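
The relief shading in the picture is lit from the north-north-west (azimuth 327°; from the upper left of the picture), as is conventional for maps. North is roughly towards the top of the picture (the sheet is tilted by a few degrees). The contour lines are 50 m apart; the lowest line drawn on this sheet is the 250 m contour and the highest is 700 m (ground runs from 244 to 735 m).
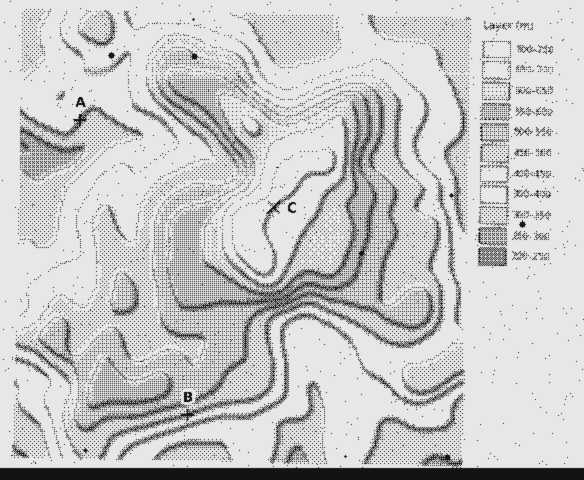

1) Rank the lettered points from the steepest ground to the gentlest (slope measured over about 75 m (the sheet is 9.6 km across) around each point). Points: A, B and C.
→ B A C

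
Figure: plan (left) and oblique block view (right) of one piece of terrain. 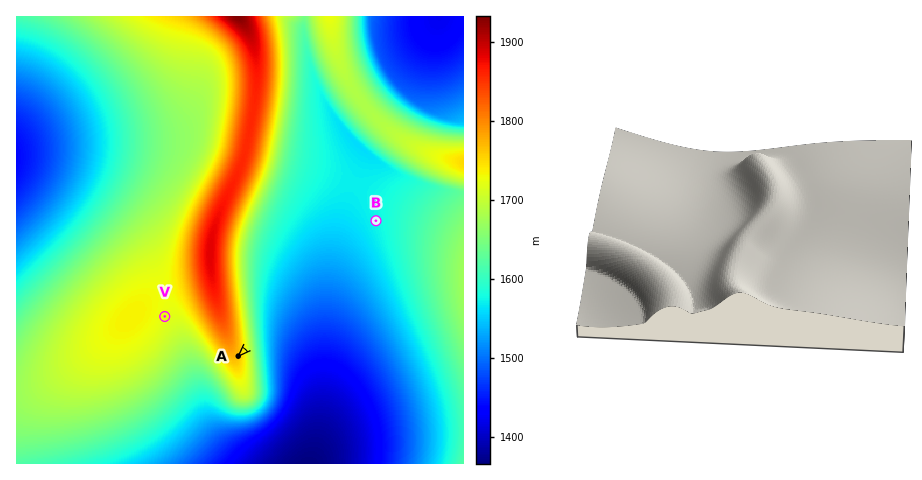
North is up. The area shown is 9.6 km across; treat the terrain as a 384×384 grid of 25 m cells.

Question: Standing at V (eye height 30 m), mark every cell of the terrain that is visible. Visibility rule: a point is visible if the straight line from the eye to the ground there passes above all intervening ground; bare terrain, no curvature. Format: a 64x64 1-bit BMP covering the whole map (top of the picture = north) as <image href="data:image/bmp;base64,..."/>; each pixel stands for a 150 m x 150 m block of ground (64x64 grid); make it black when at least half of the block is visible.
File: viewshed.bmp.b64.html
<image width="64" height="64" href="data:image/bmp;base64,Qk0+AgAAAAAAAD4AAAAoAAAAQAAAAEAAAAABAAEAAAAAAAACAAATCwAAEwsAAAIAAAAAAAAA////AAAAAAAAAAAAAAAAAAAAAAAAAAAAAAAAAAAAAAAAAAAAAAAAAAAAAAAAAAAAAAAAAAAAAAAAAAAAAAAAAAAAAAAAAAAAAAAAHAAAAAAAAAAfAAAAAAAAAD8AAAAAAAH8PwAAAAAAB/4+AAAAAAAH//4AAAAAAA///gAAAAAAD//8AAAAAAAP//wAAAAAAA///AAAAAAAB//8AAAAAAAH//gAAAAAAAP/+AAAAAAAA//4AAAAAAAB//AAAAAAAAH/8AAAAAAAAP/wAAAAAAAAf/AAAAAAAAA/8AAAAAAAAB/gAAAAAAAAD+AAAAAAAAAH4AAAAAAAAAPgAAAAAAAAAeAAAAAAAAAAwAAAAAAAAAAAAAAAAAAAAAAAAAAAAAAAAAAAAAAAAAAAAAAAAAAAAAAAAAAAAAAAAAAAAAAAAAAAAAAAAAAAAAAAAAAAAAAAAAAAAAAAAAAAAAAAAAAAAAAAAAAAAAAAAAAAAAAAAAAAAAAAAAAAAAAAAAAAAAAeAAAAAAAAAD4AAAAAAAAAfwAAAAAAAAD/AAAAAAAAAf+AAAAAAAAD/8AAAAAAAAf/wAAAAAAAD//AAAAAAAA//+AAAAAAAH//8AAAAAAB///wAAAAAA////+AAAAA/////8AAAAD/////wAAAAP/////AAAAA/////4AAAAD/////gAAAAA=="/>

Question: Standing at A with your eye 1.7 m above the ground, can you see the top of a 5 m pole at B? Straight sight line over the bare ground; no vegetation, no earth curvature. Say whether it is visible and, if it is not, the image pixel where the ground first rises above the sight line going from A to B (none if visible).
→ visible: true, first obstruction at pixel None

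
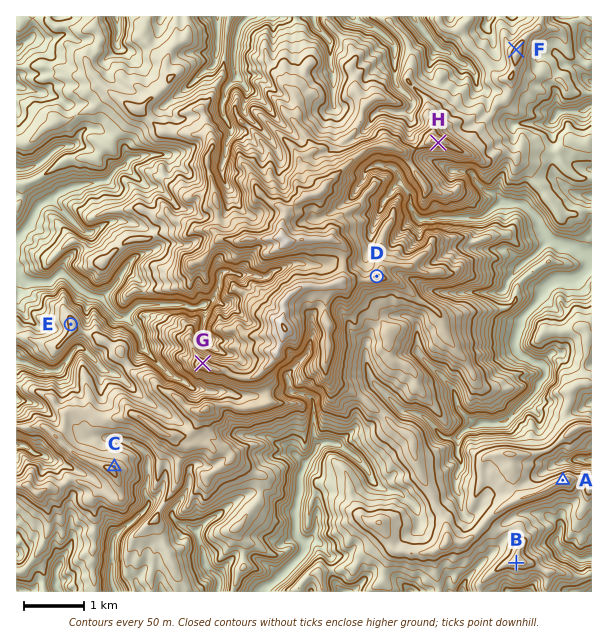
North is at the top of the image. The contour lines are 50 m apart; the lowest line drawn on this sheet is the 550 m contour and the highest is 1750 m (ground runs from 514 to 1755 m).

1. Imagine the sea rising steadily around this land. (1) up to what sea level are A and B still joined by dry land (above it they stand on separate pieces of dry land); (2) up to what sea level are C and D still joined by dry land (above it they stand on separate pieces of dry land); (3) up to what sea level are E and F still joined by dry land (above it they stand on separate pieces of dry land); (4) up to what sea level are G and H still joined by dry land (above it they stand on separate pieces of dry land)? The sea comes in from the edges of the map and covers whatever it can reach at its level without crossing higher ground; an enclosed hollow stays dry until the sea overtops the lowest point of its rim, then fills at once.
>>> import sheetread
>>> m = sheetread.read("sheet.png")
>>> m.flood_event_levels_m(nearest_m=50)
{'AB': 950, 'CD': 1100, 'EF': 900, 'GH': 1250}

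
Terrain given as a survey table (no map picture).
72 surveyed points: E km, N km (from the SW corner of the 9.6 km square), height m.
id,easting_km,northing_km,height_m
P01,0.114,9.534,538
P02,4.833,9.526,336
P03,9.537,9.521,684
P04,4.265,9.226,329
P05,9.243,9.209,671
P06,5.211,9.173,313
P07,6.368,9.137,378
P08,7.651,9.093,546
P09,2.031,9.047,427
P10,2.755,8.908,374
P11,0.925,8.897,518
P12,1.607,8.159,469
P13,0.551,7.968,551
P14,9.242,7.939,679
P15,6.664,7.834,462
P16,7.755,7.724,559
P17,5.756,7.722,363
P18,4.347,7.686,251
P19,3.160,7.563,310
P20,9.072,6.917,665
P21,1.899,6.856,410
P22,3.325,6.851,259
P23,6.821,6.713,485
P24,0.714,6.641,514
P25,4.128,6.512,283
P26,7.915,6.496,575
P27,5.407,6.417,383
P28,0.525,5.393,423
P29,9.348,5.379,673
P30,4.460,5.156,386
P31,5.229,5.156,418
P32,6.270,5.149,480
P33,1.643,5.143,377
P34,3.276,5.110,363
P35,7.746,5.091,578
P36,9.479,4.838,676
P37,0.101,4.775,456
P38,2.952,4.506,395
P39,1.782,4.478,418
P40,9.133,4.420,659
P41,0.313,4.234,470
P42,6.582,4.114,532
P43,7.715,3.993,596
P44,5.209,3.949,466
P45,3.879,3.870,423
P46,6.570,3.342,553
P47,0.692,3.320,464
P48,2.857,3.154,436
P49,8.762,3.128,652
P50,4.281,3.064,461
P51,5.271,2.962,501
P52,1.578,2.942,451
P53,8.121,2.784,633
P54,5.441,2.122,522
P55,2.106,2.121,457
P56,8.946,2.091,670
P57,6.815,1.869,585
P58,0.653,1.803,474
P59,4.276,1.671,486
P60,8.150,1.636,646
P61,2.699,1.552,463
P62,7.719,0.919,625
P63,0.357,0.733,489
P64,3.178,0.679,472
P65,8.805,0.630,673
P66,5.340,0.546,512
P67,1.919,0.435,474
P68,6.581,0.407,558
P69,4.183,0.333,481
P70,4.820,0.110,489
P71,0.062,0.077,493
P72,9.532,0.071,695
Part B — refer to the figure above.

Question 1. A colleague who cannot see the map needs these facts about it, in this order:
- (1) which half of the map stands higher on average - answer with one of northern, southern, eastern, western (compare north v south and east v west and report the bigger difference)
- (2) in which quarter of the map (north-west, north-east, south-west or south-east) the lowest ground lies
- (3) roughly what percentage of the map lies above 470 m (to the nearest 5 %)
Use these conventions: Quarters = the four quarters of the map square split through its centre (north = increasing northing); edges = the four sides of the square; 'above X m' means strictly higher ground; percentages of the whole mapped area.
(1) The eastern half stands higher on average than the western half.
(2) Look to the north-west quarter for the lowest ground.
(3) About 55 % of the map lies above 470 m.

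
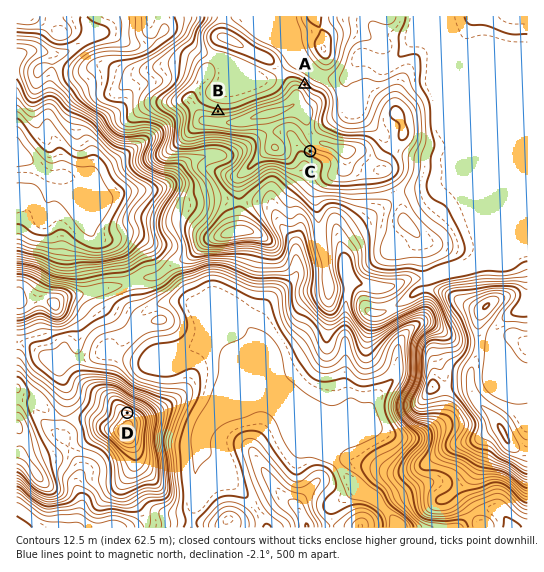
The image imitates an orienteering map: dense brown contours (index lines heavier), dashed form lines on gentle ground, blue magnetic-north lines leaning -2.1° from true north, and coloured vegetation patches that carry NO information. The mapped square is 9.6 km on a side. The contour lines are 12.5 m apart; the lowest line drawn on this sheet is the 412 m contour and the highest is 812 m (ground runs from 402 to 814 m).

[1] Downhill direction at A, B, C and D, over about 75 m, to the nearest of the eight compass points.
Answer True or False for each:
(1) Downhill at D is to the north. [True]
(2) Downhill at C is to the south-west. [True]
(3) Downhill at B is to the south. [False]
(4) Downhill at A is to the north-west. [False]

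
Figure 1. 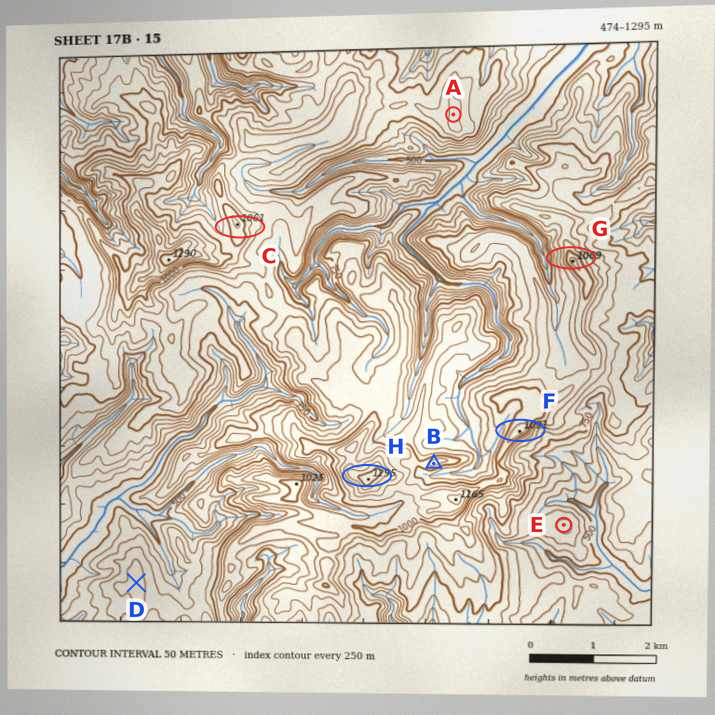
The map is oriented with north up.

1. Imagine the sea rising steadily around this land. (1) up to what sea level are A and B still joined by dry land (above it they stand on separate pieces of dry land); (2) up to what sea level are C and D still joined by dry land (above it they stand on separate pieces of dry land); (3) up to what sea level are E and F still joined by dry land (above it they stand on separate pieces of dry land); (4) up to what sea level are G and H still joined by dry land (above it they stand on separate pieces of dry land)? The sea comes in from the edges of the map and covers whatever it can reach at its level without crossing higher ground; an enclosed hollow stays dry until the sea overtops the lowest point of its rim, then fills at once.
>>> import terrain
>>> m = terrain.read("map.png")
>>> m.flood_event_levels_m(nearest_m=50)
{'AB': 800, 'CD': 650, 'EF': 600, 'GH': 900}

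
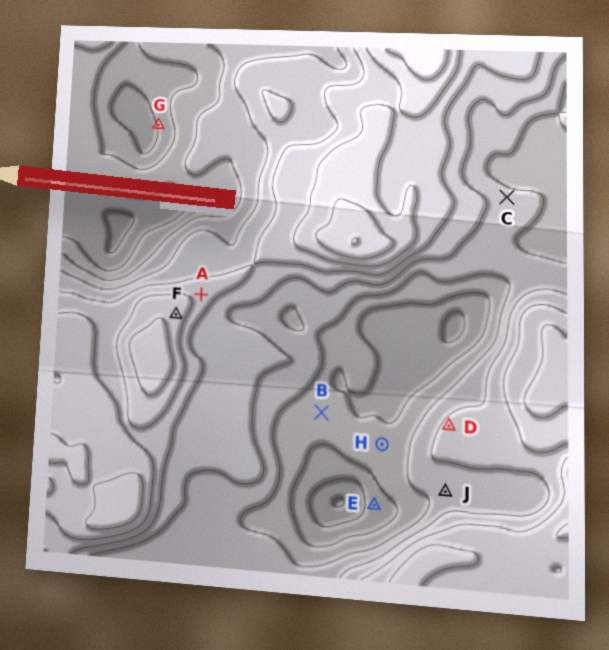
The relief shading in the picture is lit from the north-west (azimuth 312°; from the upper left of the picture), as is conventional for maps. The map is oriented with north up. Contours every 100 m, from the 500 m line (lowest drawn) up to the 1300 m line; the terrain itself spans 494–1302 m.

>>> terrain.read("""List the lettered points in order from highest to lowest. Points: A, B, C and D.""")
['A', 'D', 'C', 'B']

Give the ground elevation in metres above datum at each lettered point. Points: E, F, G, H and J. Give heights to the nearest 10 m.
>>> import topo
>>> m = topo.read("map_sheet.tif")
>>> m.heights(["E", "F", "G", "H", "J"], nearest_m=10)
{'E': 630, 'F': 1160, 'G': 610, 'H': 740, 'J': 830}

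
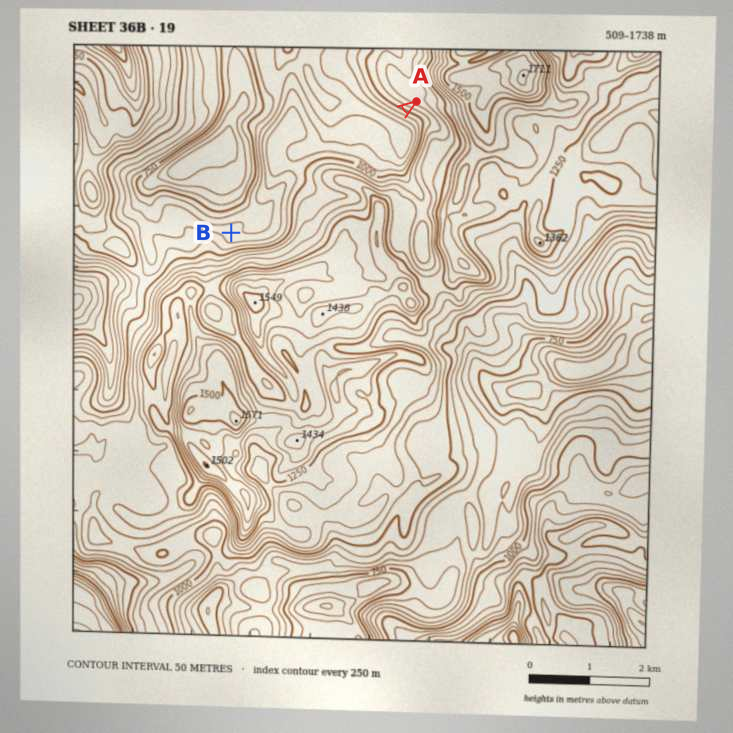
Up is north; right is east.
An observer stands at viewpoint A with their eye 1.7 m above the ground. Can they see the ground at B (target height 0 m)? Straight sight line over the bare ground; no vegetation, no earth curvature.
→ no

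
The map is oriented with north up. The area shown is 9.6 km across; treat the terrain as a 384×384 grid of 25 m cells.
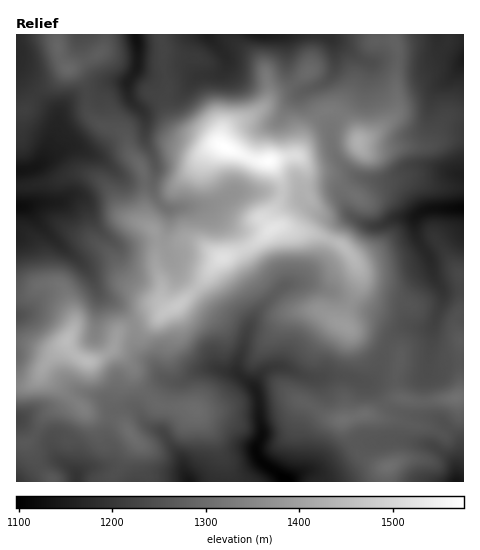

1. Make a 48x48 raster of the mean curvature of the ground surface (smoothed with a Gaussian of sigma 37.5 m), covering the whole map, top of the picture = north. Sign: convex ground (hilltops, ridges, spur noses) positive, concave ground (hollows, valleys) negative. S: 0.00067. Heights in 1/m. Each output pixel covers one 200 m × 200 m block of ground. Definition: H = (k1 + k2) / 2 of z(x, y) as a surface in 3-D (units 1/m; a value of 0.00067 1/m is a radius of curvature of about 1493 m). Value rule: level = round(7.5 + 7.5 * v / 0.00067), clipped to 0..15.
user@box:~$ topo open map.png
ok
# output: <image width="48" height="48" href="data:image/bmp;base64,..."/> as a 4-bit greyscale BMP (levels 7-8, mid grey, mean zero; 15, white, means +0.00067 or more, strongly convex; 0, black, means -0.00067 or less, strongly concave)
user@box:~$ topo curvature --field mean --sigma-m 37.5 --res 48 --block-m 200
<image width="48" height="48" href="data:image/bmp;base64,Qk32BAAAAAAAAHYAAAAoAAAAMAAAADAAAAABAAQAAAAAAIAEAAATCwAAEwsAABAAAAAAAAAAAAAAABEREQAiIiIAMzMzAERERABVVVUAZmZmAHd3dwCIiIgAmZmZAKqqqgC7u7sAzMzMAN3d3QDu7u4A////AGif+irKqHiqlheXea3GEGqHZ3mZlTVYQomIUzRFeGZmclmImpYAWFNGZ4i/6me/VJmWNod4Z3irklh4q6AYqYdmabiJzc3pRbmGeoeqZ63cM2doh0B/uIdlepdUV2UzlsuFiWeXWN21GpebhnEK25d2iGdmZlRKxneVQ0dlbNYgTam6efkFuoeIqERWZ5u6eEW4Vpyni5JmepqoeNMLuXec7qqqmYh0XTJ6mb+mZ2W7qZqpqbELqYmomb+nVVVTa4MTabtldlepmquomuILq7uFeFd3m8zM3eyZqVIkeHeYd4qpirAcu6hnmmVXq4aKz57qhTaGV5hlRFmpmCBe2nVWh1ZmdkRDS0r5MkvFFctTd0RUQUdJdDVVZWd3mGZmWyj7Zr/4F6k1l1VDc51CFHl0Znd2mnZ4aiSsm//9ymVIt3ZntE24aJl0aGVWioZoeoe9zYAG+Gp2m6QlqBq5dndmnbdViodnjKhp77AF6lhjSbZGqRe5hlV5rftVaIdXnXdDbfco7VXcRph4qSOIhlaMzeplZmZGqTREWvooqVXfu4dniEKLupq7qpd3ZolVuWVmevgWQmqc77VEVnNJu97JiHV4Z5tznKlmeaYSJIzaj/hVVXhDiIq3V5h3V6ujW3uGipYUmnaNRc2odmiUJVRUN62GZ4hyWnzM3pQoynJuYkvrh0V3M1RZWK+mh2czjIqqu1FIp2W8VErsqFZFZmRZWd+XhWc2vXdnhhNolWfZRUa+/KggEiJGS/53hXcnu2ZoUUeKklfYVjXP/t2ENFVTf/p5h4Q6p2aHJZrJIUaniWz6qr/8ztqM/6m9d1OrdXmDapuRJ3fJa6phIiftrO7+vVI6uSfZdrlXunk1vd3rS5ZERYiu/btzEwAAeCnbq4Z6l2gp/tq3F3d2Zs/XmGNMUBjEAgNmZyNlRYYZ2YqQASVWZVrMczf5Mr7qmFEAAHZVVFI6pVtE51VVVCIWxU6xONypmYiamdyqpkSclDom+lmGQxEBxlxgWahniZq7u4mquprbYkxCvrynIBVYsk1zhyEkeZmHZiI2mqumFJ9AOuuXMm3/kH+GchV0FHdkRphFV4Yya+4SZ/2LvP//+/9DEr/8ciRVVspmdlNFjMYHpb/N/+i/r/4hG/+YvLzclrl2h1R4erA9pTr/63JmKL0yLv6kR4iauah2dle7mrE7m5e+tiAAJZo0Of3bU0V4h5l2ZXzamsMpd6y++YkwKJZWVoV8ynR4h7uWRK2Gm2BIUifv3v/XOGeZmFRXvqNZqqqGQ4tntQWYYxOuhnz+REm7qGVmjZRZmYiIdFl5wz64hTR1EAK+dCR5qXZ3rGVXiHh4mFdncD6omERSIgK7aHMTiYd3y0ZlaXdVv7ZVZAWZmGVUVSf8Ns2iSadnyzaIV3ZH3tmIrRDKh3iZVTr9RM3mOpVGq0V5dHVKx3ncvTDbl4vIRWzqVL7VSEVVnGVolmRs6EatywC7qIp0aJuYdZ20RnunvXdnqom96EdqugHslmU4u6MBEiIyN5y663l4ug=="/>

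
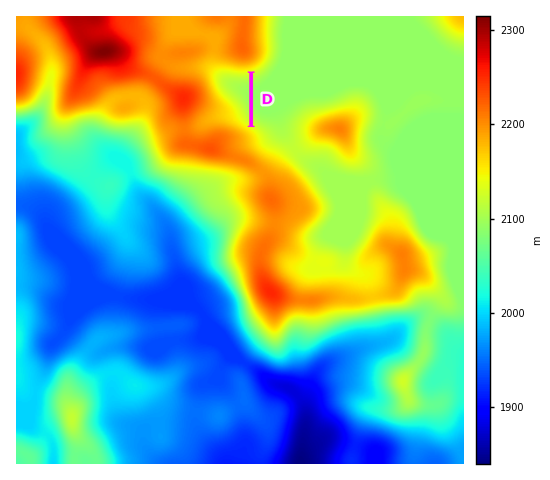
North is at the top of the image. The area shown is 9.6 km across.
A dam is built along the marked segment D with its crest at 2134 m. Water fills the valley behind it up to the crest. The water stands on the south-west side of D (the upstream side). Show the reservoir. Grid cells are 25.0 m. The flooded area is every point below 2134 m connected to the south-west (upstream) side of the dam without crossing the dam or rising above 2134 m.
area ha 46.2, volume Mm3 8.61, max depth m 39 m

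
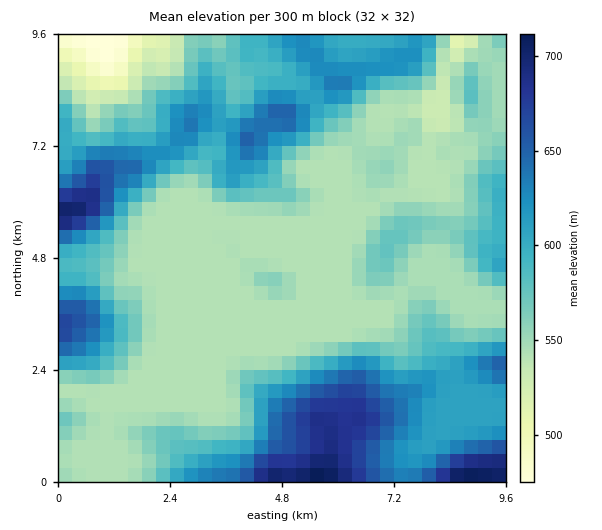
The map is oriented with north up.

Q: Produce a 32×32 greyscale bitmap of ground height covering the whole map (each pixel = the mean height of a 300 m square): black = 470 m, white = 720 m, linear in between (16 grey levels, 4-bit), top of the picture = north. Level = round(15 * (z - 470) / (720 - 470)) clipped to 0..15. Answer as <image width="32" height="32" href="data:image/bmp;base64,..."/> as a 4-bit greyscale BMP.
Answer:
<image width="32" height="32" href="data:image/bmp;base64,Qk12AgAAAAAAAHYAAAAoAAAAIAAAACAAAAABAAQAAAAAAAACAAATCwAAEwsAABAAAAAAAAAAAAAAABEREQAiIiIAMzMzAERERABVVVUAZmZmAHd3dwCIiIgAmZmZAKqqqgC7u7sAzMzMAN3d3QDu7u4A////AFRERVeJqqve7u7cuqq97u5URERWeImazd3u3LqZm83dVERFZnd3iKu83dy6mYmqu1VEVWZmZmabvN3dy6mIiZllVEVVVURWirzd3cupiIiIVURERERERoq8zd3LqZiIiERERERERFeJmrzMuqqYiIlWZVRERERWZ3iau6mZmImaiIdlRERERVVWeJmYd4iJq7qYdURERERERVVndmZ3eInLqXZURERERERERVVWd2Zmy7l2VEREREREREREVmZVVbuoZlRERERERERERFVlVVWZl1VEREREVVRERFVVVVVVd3ZVRERERVVUREVmVVVVZ3d2VEREREVURERFZlVVVniHdlRERERERERERWZlVVaIqYdkRERERERERERWZlVneNy5dUREREREREREVmZmZnju24ZURERVVVVEREVVVVVozduYZURGdmZlVERURERFeKvLqoZVaJh3ZURFVVREVneau7uYd3iZh1RERVVUREVniaqqmZh3mqhlREVVVEVEVod3iImpiJupmGVVRFVEVVWGVnZ4mpiaqqmGZURVREVVdUVmaJqYiKu5h3VERERGVWQ0RGeImGeZmImXVVREV1VDIiRVV4dneIiaqYd2VFdVMhETREaHZ3eImZmZmXRGVSEAEjNGdnd4mZmImZmENVUQAAEzRmV3eJmYiIiJhTNW"/>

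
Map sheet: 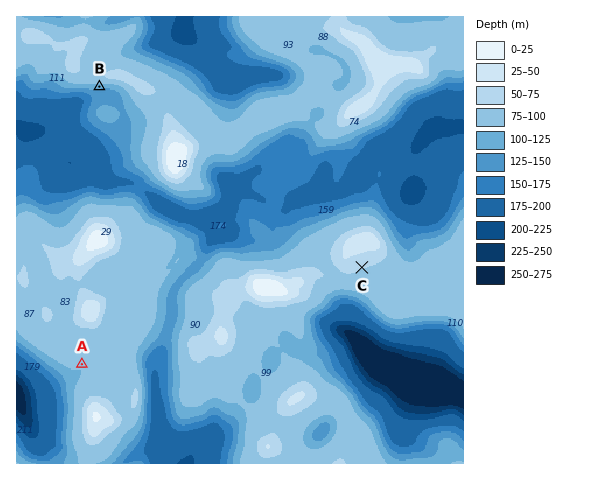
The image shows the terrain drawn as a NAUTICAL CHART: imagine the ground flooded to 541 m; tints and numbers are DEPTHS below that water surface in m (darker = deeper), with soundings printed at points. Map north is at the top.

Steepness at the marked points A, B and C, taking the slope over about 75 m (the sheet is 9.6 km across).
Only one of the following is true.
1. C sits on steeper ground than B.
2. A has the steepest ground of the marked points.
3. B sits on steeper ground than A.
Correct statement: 3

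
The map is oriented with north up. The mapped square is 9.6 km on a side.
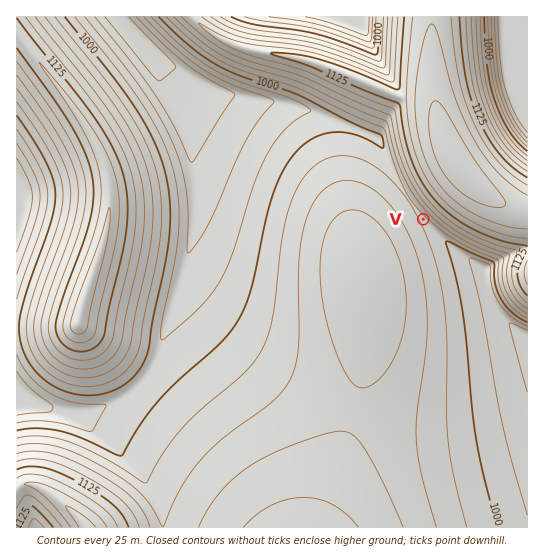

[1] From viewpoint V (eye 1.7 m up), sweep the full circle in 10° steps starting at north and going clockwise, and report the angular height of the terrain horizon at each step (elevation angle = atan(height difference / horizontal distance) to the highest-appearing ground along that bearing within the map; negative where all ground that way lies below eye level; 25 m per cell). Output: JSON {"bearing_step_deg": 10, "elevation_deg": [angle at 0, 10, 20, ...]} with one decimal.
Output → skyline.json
{"bearing_step_deg": 10, "elevation_deg": [9.3, 11.3, 12.8, 13.8, 14.3, 14.4, 13.9, 13.0, 11.6, 9.7, 7.4, 4.6, 3.4, 1.6, -1.5, -0.9, -0.0, 0.8, 1.7, 2.4, 3.1, 3.7, 4.1, 4.3, 4.4, 4.4, 4.2, 3.9, 3.4, 2.8, 2.1, 1.3, 1.6, 2.2, 3.9, 6.8]}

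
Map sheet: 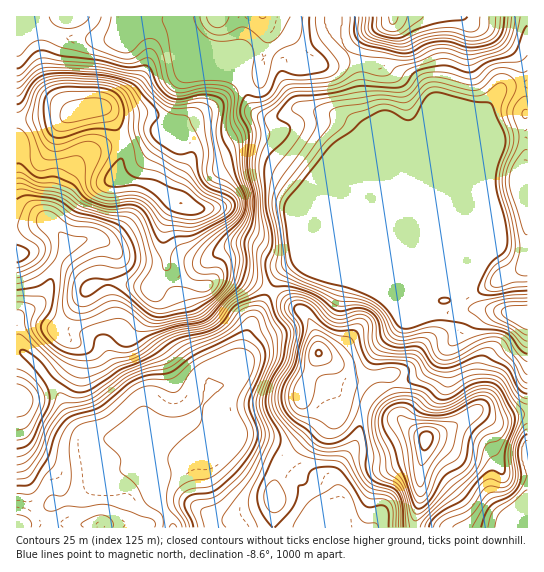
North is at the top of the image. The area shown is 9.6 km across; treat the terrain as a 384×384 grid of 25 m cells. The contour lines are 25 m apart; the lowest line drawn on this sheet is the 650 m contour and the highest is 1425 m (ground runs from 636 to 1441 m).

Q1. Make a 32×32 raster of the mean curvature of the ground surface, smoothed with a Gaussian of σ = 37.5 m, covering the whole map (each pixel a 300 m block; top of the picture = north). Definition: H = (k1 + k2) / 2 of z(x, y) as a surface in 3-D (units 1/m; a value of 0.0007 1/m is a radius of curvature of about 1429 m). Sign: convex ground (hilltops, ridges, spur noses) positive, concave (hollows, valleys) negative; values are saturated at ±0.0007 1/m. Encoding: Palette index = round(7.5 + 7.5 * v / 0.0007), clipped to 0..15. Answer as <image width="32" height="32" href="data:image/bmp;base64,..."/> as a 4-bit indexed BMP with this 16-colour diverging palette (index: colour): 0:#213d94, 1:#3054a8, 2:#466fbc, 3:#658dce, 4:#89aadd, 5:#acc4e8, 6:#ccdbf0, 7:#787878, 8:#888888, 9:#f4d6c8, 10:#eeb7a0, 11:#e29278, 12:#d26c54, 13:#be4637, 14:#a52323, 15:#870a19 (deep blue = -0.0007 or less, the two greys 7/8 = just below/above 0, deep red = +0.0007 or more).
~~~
<image width="32" height="32" href="data:image/bmp;base64,Qk12AgAAAAAAAHYAAAAoAAAAIAAAACAAAAABAAQAAAAAAAACAAATCwAAEwsAABAAAAAAAAAAlD0hAKhUMAC8b0YAzo1lAN2qiQDoxKwA8NvMAHh4eACIiIgAyNb0AKC37gB4kuIAVGzSADdGvgAjI6UAGQqHALiarZrSO6lohldoQfgEdjdFZmd4VO2Ze+hWSEC/aKVCdnh3h3WGWYymmDeSv3dj9KV3d3d2dkV6p2M7269KpPO3ZniHeIhkW6ZWR1hve6TgyTVnd3d4dRZlroGYf7lj4LlCNmd3d3YmaqrQvb3dqfS8d4ZGeHd2e8+Ws2/kGf+m2irIQkeGdknfh4gDaSGvoZJaq3M3VWYlrZWJvoaIiLFBaJqrimNEITf8qVv5BLeFJu6lznNFU0RW/ZojfEJu5F7WVnanWZY2M+ePwQapZpEkiqUk7u+CAc/0P8B2VFMBdE3YbPie9IavtmIHd5mKeHYcyqvIq/yYZQE2d3d3XfzZKKk0i3GNlEB3d3h3d3OezlRVJallN0mCeHh3d3d3DHU1EFWYaERMVIiHd3d3dx+RKEZRe9//lhZ4h3d4d3cPU0fOpK797+Mjd3d3h3d1Tk2Yz+3atRpzhVd3eIh3c7x9eFm2iIcsQolGd4d3h3SNWJVEuXVtfWN4k3d4eId3HSjYNagUe2m2qZhWd3eHdwx53brHerulQVmIdUR2d3V+K8rP6Mev+hpAMkdEolNEfS7+3+tgB5hvhYmHi8M4thgZd2dXpDM1bW7euLlVeLQpOUNEFMZnd1pYqlQiljWFeFdFREanZGZaiXVKvbVX7rN2iphmZ1npeopkN++8y8yy"/>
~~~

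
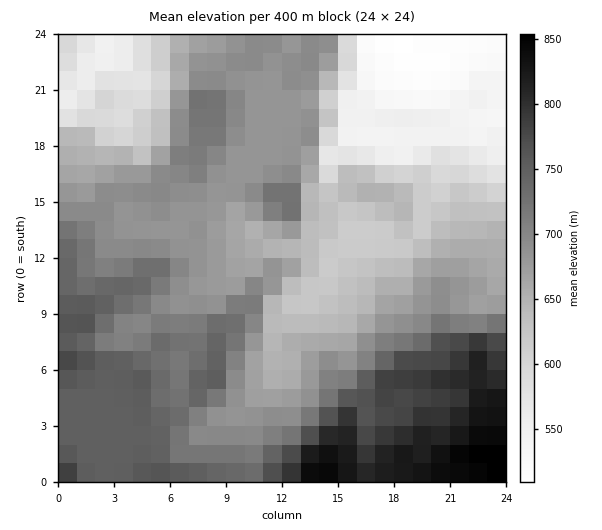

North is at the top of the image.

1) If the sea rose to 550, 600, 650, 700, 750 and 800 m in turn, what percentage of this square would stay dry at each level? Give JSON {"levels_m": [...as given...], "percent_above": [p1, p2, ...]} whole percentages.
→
{"levels_m": [550, 600, 650, 700, 750, 800], "percent_above": [92, 84, 69, 38, 17, 7]}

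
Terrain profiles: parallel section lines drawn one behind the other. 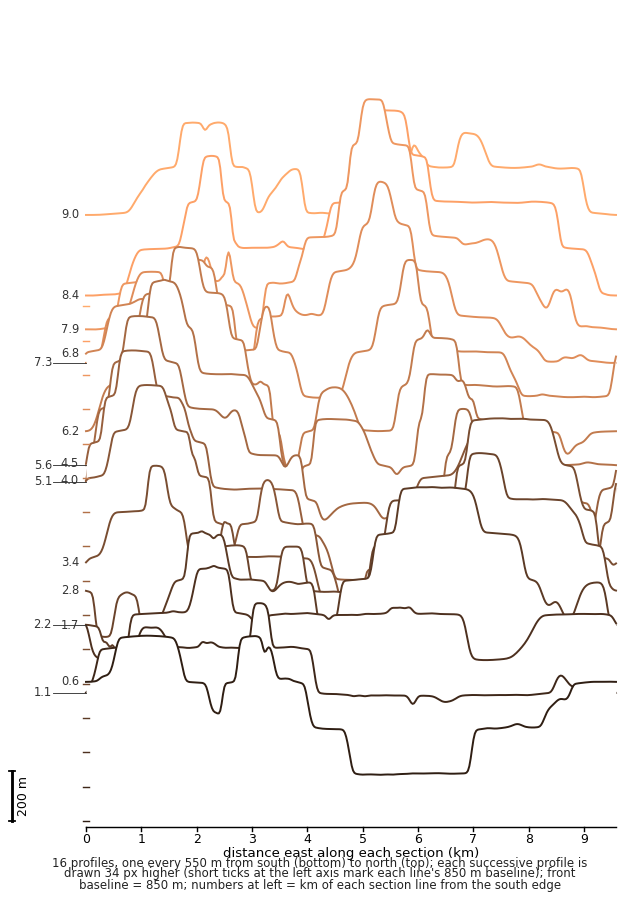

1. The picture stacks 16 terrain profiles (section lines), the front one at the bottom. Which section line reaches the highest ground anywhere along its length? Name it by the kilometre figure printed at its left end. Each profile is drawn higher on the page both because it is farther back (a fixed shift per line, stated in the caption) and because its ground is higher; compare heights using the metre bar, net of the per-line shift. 7.9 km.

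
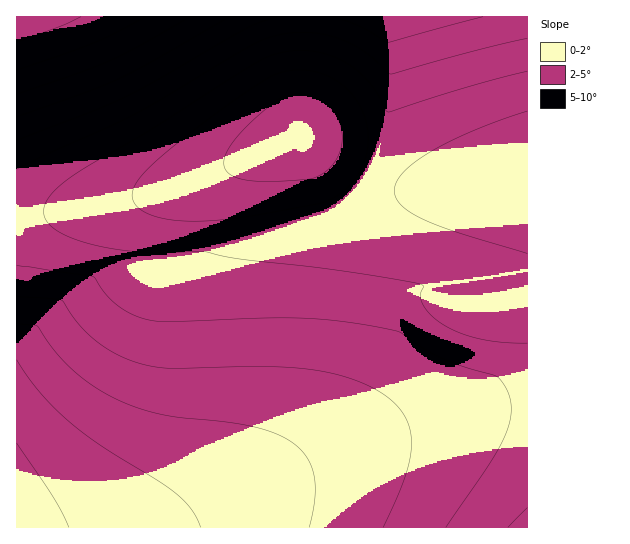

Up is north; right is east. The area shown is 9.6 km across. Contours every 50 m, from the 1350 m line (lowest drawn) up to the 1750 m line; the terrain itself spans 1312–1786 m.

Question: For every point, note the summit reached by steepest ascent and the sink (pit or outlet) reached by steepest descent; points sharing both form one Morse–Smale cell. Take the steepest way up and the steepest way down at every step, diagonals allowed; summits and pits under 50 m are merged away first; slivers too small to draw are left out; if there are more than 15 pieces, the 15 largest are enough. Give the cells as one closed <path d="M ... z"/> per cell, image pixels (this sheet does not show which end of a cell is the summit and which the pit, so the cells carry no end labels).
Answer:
<path d="M299 137l-4 0-98 43-46 15-50 10-85 13 1 310 162 0 115-57 69-30 44-14 51-14 39-6 31-2 0-224-33 0-88 10-29-2-16-6z"/><path d="M527 16l-510 0-1 201 45-5 90-17 46-15 98-43 7 2 60 44 16 6 29 2 88-10 32-1z"/><path d="M527 405l-30 2-39 6-51 14-44 14-69 30-114 56 347 1z"/>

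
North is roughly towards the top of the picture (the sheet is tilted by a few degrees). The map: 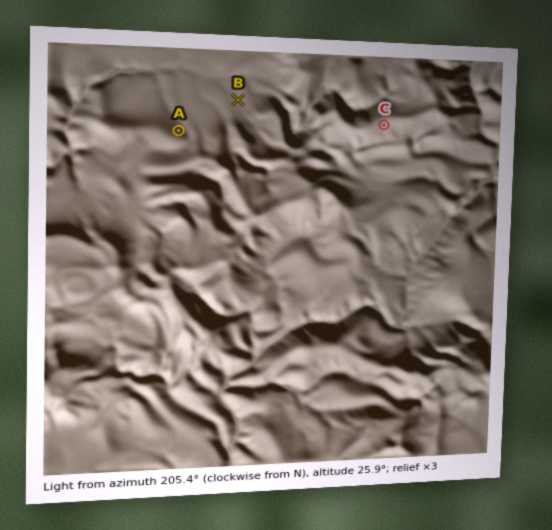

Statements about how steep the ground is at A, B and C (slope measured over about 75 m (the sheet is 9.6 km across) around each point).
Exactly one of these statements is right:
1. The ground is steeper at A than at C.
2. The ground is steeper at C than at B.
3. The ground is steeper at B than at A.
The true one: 2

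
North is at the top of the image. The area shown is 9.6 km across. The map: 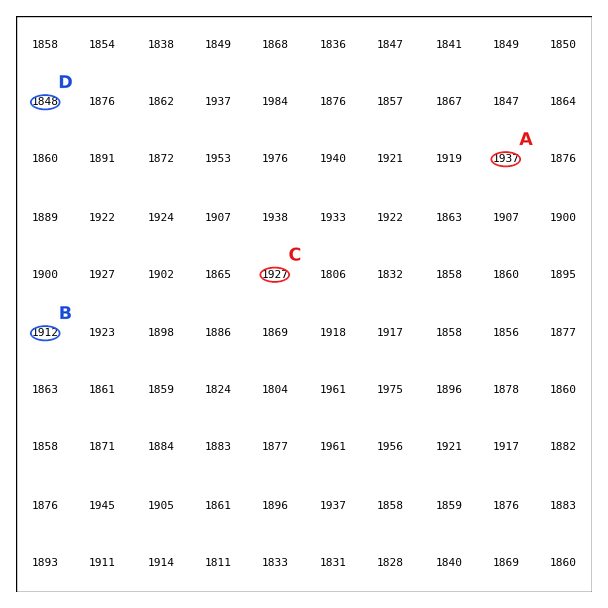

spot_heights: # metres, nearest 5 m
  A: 1935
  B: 1910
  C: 1925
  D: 1850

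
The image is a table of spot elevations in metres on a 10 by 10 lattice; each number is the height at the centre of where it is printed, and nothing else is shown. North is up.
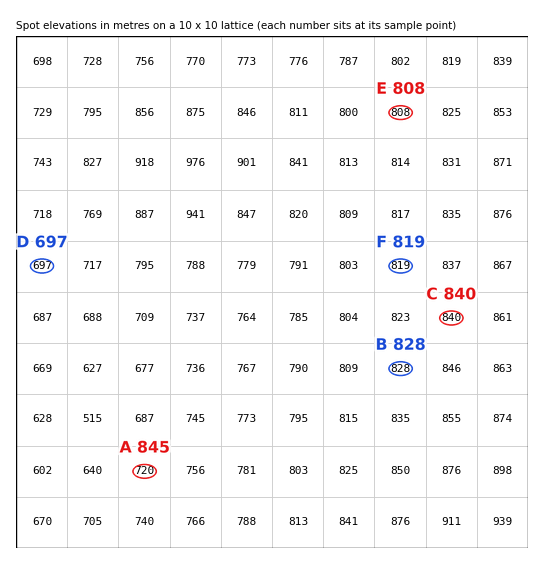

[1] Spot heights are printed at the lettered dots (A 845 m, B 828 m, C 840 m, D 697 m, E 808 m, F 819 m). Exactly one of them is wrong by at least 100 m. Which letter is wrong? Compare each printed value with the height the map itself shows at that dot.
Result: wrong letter A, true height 720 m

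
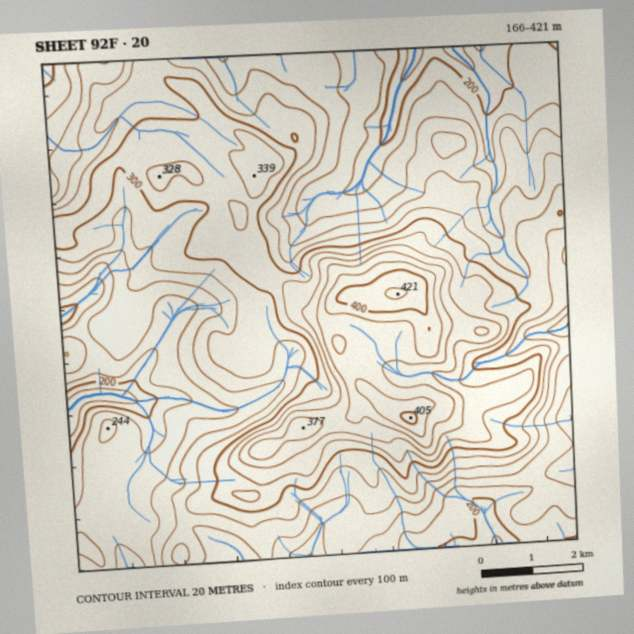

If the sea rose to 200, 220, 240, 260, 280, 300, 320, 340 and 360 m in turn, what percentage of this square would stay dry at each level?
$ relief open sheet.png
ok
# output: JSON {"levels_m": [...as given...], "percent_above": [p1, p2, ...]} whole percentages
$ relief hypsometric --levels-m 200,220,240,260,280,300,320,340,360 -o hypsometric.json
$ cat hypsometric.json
{"levels_m": [200, 220, 240, 260, 280, 300, 320, 340, 360], "percent_above": [96, 88, 72, 57, 44, 29, 17, 11, 8]}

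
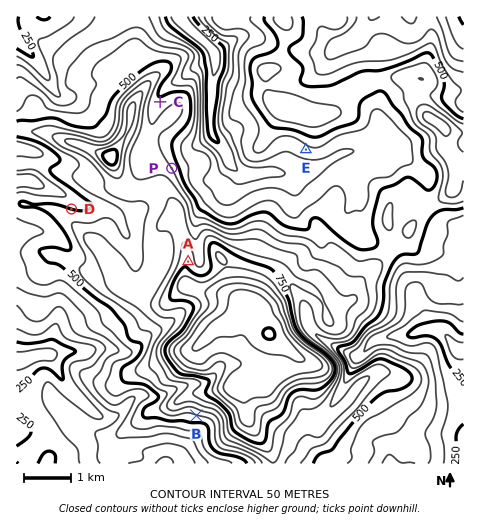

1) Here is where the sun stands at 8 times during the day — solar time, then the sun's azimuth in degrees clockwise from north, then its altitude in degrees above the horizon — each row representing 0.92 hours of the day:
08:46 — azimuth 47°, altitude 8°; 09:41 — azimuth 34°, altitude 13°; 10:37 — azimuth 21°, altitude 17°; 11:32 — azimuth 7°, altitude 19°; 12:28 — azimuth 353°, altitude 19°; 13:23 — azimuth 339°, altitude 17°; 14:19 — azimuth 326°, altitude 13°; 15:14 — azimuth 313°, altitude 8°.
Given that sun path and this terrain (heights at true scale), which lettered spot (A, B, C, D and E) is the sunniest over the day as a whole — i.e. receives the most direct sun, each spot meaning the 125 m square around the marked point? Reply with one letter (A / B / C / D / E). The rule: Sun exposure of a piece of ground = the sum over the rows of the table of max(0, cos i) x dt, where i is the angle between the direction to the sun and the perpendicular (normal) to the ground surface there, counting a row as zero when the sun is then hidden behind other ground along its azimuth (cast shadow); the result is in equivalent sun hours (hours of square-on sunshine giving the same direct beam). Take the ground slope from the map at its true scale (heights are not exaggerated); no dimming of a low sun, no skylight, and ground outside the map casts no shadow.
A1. D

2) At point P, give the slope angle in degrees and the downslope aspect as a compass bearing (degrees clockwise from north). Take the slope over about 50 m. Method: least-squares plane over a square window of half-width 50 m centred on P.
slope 18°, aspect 59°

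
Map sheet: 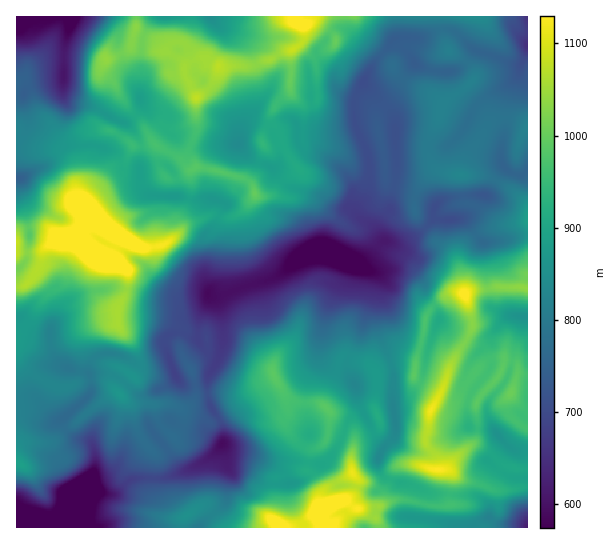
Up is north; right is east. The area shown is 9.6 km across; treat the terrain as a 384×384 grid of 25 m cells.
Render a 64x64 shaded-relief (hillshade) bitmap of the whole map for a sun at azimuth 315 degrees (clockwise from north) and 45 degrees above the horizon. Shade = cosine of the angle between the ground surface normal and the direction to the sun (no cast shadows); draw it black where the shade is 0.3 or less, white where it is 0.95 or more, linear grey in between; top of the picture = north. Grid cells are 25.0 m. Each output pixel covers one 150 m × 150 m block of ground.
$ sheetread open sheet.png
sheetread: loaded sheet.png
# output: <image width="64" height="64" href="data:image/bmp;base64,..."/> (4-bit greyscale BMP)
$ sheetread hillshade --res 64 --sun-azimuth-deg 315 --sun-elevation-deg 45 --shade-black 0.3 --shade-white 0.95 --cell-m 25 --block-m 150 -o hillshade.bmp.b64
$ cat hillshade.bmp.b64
<image width="64" height="64" href="data:image/bmp;base64,Qk12CAAAAAAAAHYAAAAoAAAAQAAAAEAAAAABAAQAAAAAAAAIAAATCwAAEwsAABAAAAAAAAAAAAAAABEREQAiIiIAMzMzAERERABVVVUAZmZmAHd3dwCIiIgAmZmZAKqqqgC7u7sAzMzMAN3d3QDu7u4A////AJmql3rLmau7qqqXeczd7szLu5mZdBN3Z6qZd2ZnmDIzmImHesy6q7u7u7l4rN3u7bvOymeHQ2QliIdlVUV4USKHZUZ6zMzMzLvM3KiKzu/9zN7tpViGhzJWd3dmVFZRAYdUJHnN3d3My7zd26rO7v7c3/7cmIirmIiaqpmHZlIAVVMSR73LvMu7zM3dy87t3czf/8zbhXu6qqmId3eIdlQjQgABa7qZu7u8zN3Lzv7Lur3/7LqVSJmYdkQzaJmZmTREIAAHuqmJmImszMvO/typmr7/6nZqp2VUREJIqqmZZ2Z2IASaqoh3VVerurzu3bqqms79dI3aiImZczeaqqmIiIh0FJmKqYh2Q0eqvN3cuqqYnP5zbP/tzMymJImqqpiIiIdWmXmpmZh0Imq8zLqpmZho3oRI3/7Lu8pSWJqqmYmId3iqeJmZmZdTJ6u6mZmZq4a+plat7bmKvLZXmZiZmal1V6qImZmamIYjeIiZmYirp4y4hnzdyXibymeZiJmZqpZGq5eImZqYiGVniZmZiJqoeqmXat7ZZnipd4iJmYiJumWKmHeImZiImIiauqmIiZhoqqhq3tlGd4h3iJmZiHebuGiYd3iImYiqmaq6qZiZmXeaqHrN7DR3h3iImZmZh2i7mIiIiZmpiKq6maqpmaupiKu4es3ucniYaqh4mZmYdou6mHeKuruZrMuqmpmavLqZq7iLy+7DWJt4yneZmZmXebuphleau6rN3cqpmIq7upmruYvKzuc4mqish4mZqqqZu6qXVWmqiM7u3KqXiauqmZqpi8qt6zaZuoqniJmaqpqqqql2aap3ru7tyod5mqqZmqmb3JzcZJmbmal4iJmZiauqqXZ5qoeM7u7clniaupmqqZvdm92UepqpmYd4iIh4mph3ZoqqmIre7t23d4q7qquqq92r3cZZq7mZiHiZh2VUQzM2mrmZmc7u7cqHiry6vLqr3qrN2labupmYiKqYZTMyEASKqZmZve7u3Kd5vMusy7vNuLzchHq6qpl3q7qYZmYxAmmpmpm97d7uyHi7uqvMzN3IrMylSLuqqXaKu7qql0IjaJmaqrzMzv/aeLzKm8zN7tiLu6dWmqqZhnmrzLqWQzRoiJq7zMu83+yIrNuqvN3u6XmZdmd4mWeGaKvMy6YyNGiHibvMy7vN7ZibzLq7ze7th4dSR2ZmI2dnmrzMuDEkaId4qrzMu8zduZq8u7vO7u/ZiFE1REQxJXd4mqvJQAFXdmiZmru8zd3Kmqu7u83u3/7MhFdmZ6cyV3d3ZocxABVlZ4iImavN3cqqq7u7ze/u//65m7uqy4Q2eHUyNSIgAVVXd3ZniJvN3Lqru7u83u7v/sq8zMy8qFZ4dlRGQ0EABFZ3ZlVneLzcu6u7qqvM7+7tu8zNzHu4Zmd4mYZUQgAAJGZVVEVmiru6qpmaqrzN7uy83d3dasllVomqmFRUAAASRUQyI0VWiqmYiJqrq7vN26ve7u5a3JiJmJmHiJqAABRFZUMRIzNGeHdniaqqy7zbqazN7mrd3LqZiJmKzNswFnZ3djABIiNWZ3d4mZm9zMy6mZq8m97d25eJh4vczbU1iHd3ZCEjMkZ4iIiIiIvLzMu6qqrN7szLmIiIeczMuYd5l2Z3ZDNDRomZiJqoeKqrvMu7u93uy6mpd4mZq8y6qqq7hUZlQ0RFeZmYmrp3mYmavMzM3e3cy6h3eKu7u7qaqqu3RFZURUNImZmauoaKqZq7zM3e7u7tqIdnmaqZqXiJmrp3eIdWZDaZqZq6hmiIiZq7vN7//+ypl2eJmHd3Z3iIqomZmGVmRYmqmruXZmZmeau7ze///bqYeImqmIdmd4mqiaqYdmZmeaqau6mIh3Z4q6qJzv/+y6qYiaqqqoiaq7uZqqmXZnd4qpq7upqqmImamYiKze3My6mIqpmqqqqry6maqZh3d3iqmru6qqqpmJqHmZmry7u7uoiZmaqZqqu7mImZiHd3eKqau7qqqqmImpeqqqq7qpqqmZmauoeJmruoiZmHd3d5qpq7upmqqZibqKq7uqqZiJqqqpq6dXiJvLmZmYiId4mpmry6iJqqmJu5mqu7y6qqqru6qqqFZ4msypmJiHd3iqmKvLqYiaqZirqqqqvdy7qqu7qqqoZniJvKiZiHd2eaqYm7upiIqqmau7u7q9/sqqibuqqqdVeImrp3iHZmV5qpmau6qYiaqpq7vMuq3uyph4qqmZliNWeJvIZnhlVWmqqZqrqpiImqqqu7upve2oiHeaqZmoMSVnecuGaIVVaaqpmqqqqYeJqqqpqYit7Zd3d4qZiaqFI1ZnnKdohVVYqqqau6qqmHiZqqmId53tqHdniqmZqqlTVVV6uGh1VTWaqZq7u7y6h4iaqpd2jN3Jd2eJuqmZmoVVVEeoaHRWM3qpmru6u8yoiImrqHaL3up3ZniqqpmamIiHRIdYhUZCSbqZqqmJq7mZiKy5h4ve/Zd2eJmqqqq7u7uWZDaGNFM2q6maqYeKqpmInMuojO//upiJmZqqqrvMzMunInlSRDR6qqq7qImZmHZszLmM7//ruZq6qqqqrMzMzMtxOZQ0RFiqqru5iIiIdlzMy5vv//3Km8y7upq8y7uqmXMVmFRDRomZqqqYiId3fMvLmu7//+yazdy6qrvMu6mIhRJodDM0Z3d4iIiIdneMy7uq3v///Zi93curu7y7qYiYQkZkIiRWZmd3d3dmd3"/>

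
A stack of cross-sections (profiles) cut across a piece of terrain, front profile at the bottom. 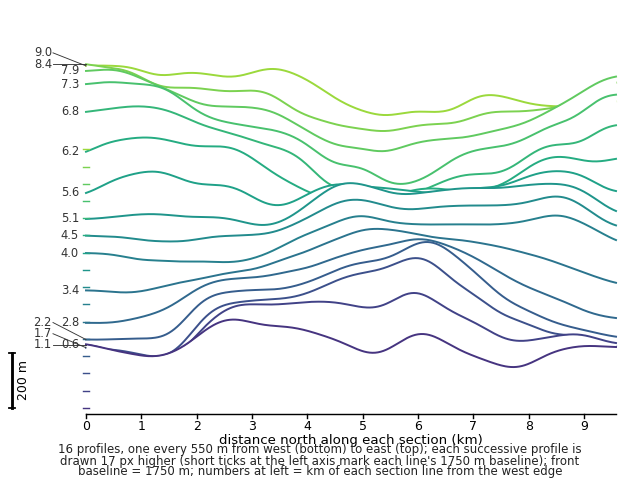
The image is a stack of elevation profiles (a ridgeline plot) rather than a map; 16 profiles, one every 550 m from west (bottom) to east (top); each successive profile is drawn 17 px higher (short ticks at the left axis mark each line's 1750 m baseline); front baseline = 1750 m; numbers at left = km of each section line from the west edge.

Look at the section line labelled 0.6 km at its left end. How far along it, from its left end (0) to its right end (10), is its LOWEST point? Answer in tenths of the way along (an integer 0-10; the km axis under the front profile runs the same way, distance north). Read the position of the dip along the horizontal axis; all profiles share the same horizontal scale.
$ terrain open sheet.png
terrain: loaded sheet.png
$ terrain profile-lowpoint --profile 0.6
8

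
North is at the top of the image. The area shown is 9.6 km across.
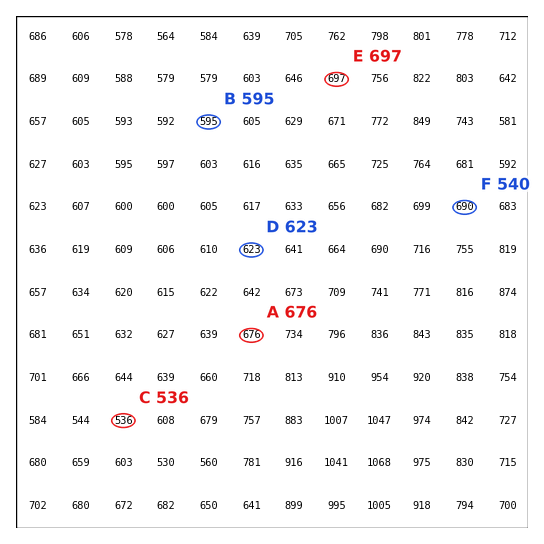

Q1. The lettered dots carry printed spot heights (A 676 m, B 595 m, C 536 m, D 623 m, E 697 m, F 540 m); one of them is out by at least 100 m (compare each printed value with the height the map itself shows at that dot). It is F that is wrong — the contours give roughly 690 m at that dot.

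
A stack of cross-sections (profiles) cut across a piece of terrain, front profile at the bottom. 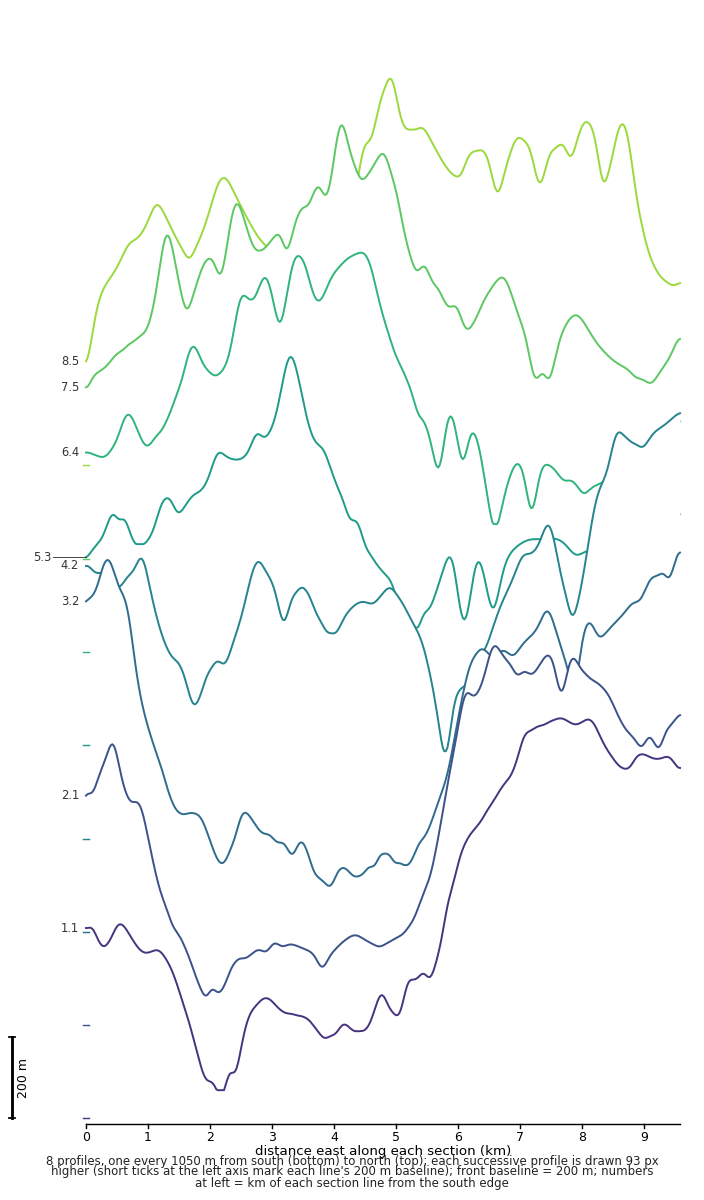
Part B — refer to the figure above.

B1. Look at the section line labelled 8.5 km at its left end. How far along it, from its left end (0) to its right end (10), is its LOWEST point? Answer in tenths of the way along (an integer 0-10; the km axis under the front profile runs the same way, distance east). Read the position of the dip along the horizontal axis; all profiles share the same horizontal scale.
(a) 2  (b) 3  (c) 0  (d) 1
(c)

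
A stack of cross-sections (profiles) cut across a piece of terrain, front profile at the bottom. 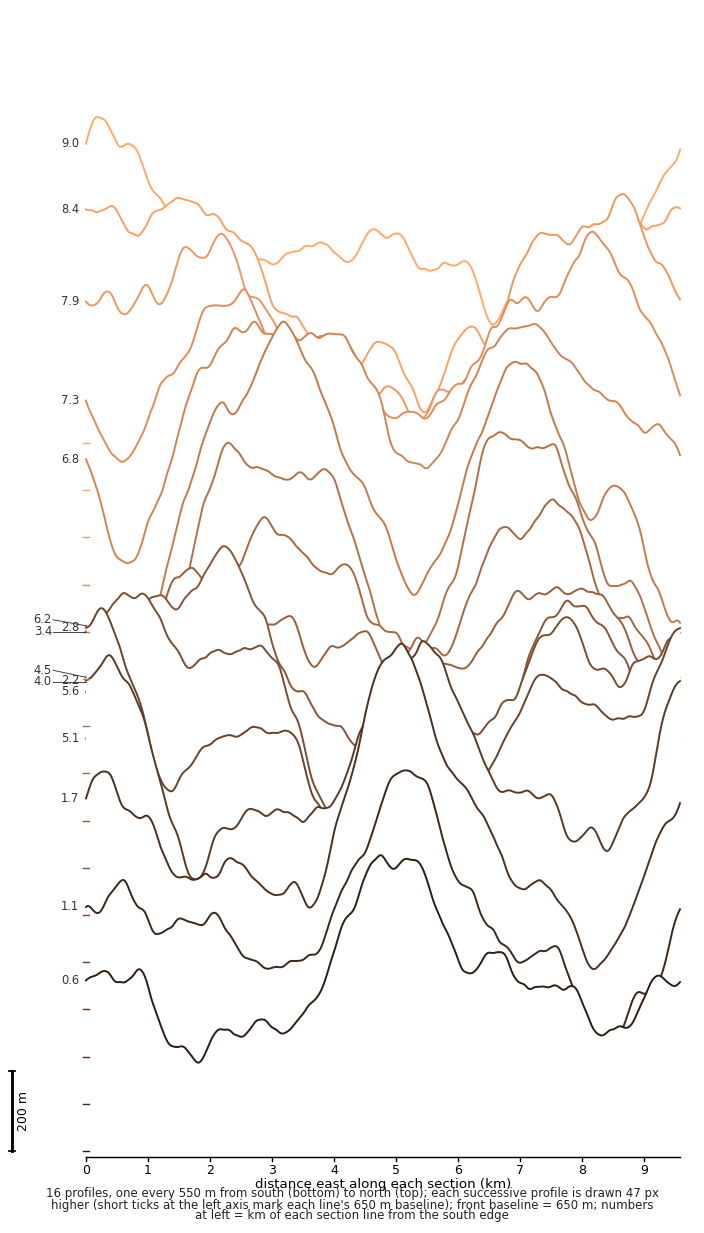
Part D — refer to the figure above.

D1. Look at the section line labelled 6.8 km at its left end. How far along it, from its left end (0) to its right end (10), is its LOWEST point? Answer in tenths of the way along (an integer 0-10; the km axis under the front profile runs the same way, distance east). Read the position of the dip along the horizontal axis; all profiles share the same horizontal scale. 1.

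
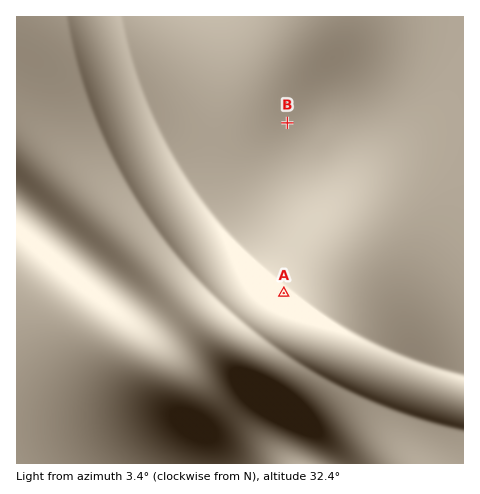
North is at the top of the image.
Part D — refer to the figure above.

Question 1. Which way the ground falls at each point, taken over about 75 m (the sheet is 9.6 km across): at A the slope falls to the NE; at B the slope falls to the E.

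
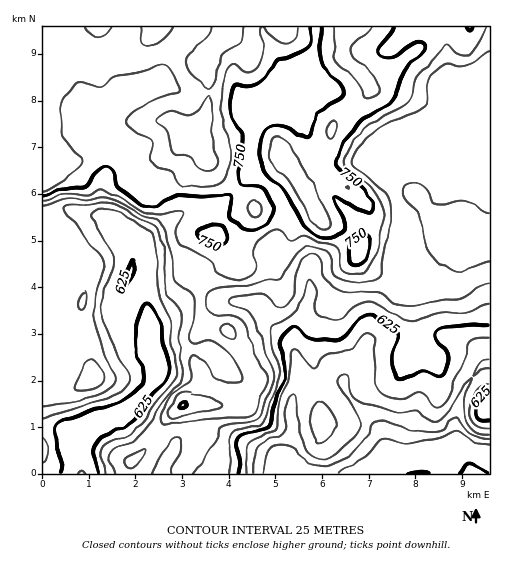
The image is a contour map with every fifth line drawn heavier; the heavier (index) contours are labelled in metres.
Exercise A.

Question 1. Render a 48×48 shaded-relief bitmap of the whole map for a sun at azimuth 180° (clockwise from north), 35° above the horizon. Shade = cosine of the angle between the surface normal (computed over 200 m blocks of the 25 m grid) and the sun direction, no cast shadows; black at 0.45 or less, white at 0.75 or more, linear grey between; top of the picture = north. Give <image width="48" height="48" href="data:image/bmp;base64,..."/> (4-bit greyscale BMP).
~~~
<image width="48" height="48" href="data:image/bmp;base64,Qk32BAAAAAAAAHYAAAAoAAAAMAAAADAAAAABAAQAAAAAAIAEAAATCwAAEwsAABAAAAAAAAAAAAAAABEREQAiIiIAMzMzAERERABVVVUAZmZmAHd3dwCIiIgAmZmZAKqqqgC7u7sAzMzMAN3d3QDu7u4A////AHZmd4h3eHZnh3d2ZmZ4q7upl3ZmZmZmZ3Zmd3ZmeHZnd3dmZ3d4q7qqmHd3d2Zmd2VWZkMjV4dmZ3ZWeJmZmZmqmYiZmId4mlVnZCERNXd2Z3d4q7qYh3iZmJmqq6mKzVZ3dTIRI3mYd4is3cl3d3eIiJmZq7qs7omZh2VDImrLqZvO3JdnZmZmaJmZmqqqu6u7uph1MjerqqqrqYdmZmVVeaqpmaqXeIm8zLqXUwFGd3ZmeJh2ZlVWiaqZmJmFRWd5vMupdRABNEREaJmGZlVXiJmZiIiFMmZWipmYdkECRURFZ4iHZmZmZ3iJiHiGMmZVVmZmZlQ1ZlVWdlZ3dmd2ZneIiHeIU2ZlRERFVmZmZVZ3ZEVnd3iHZmZ4iHeIdmZmVERFZmd2VWeHVERoiImYdmZnd2Z3d2ZmZVVWZnd2d4mGVUV4iJqYdmVWZlVniWZnZVVmZndmeImGVWeIiZmYh3ZmZmZ4mWZ3dUVWZ3ZVZ3ZURXmYiIiZiIiId4iZmWZ3dlVmd3dmZUIjRomYeIiJmZmZmZmqmWZndlVmZ4iHZUMkV4mod3eJqZqpmqqpmGZmZ3ZmZ4mHZmZneIiIdneJqpmZmZmZiGZlV4dmZ3iId4mqqYh3d4mauph3eIiIiGZlV4h2Z2eHd5q7uoh3d4q7uoZVZneIiXd2Znh2ZmZ3d4mZmHeHd4mruXZVVneIiHd2ZWZmZmZ3eIh2ZmeIiHeJqHZmZ4iIiHd2VEVmZnd4iYdlZneJqphniHZmd4iIiHd2VEVmd3h4mYdneHeJzcp1Z3Zmd3d3d2ZmVFVniId3d2Z4mZiJvcp0Rndnd2ZVZlVVRVZ5vKdlVFZ4qph4qodmVnd3dlVVVWVVZ3is7sl1VVZ4iId4l1Vnd2Z3dlVVVamJu7ze3LmYd3ZmZmZ4hkV5hlZ3dlVVVe3d7d7bmImqqZhlRFeJdVeYYzZ3ZVVVVc3cu6qoZniaqql0NGiYVGh0ETVlVVVVVYmZmYd2ZneImZl1VomWRXYwAkVURVZVZmd3iId2d4iHiIh2Z5l0RWQRNWZVVWZmZlZmZ4h2Z4iId2Z2Z4dUVmZVZmZmZmZmZmZVVnd2ZmeId2VmZmVFV3iId2ZmZmZmZmZVVnd3d3Z3dmVmZUREZ3iZmHdmZmZmZnZWZnd3iIdmZmVVZTM0VmeJqYh3ZmZmZmZmd3Z3d3ZlVmVFZURFVVZ4q6mYd2ZmZmZnd3ZmVEREVmVWZmVmZURnm7uph2ZmZmZ3d2ZmVENEVWZmZmZmZURXiaqZh2ZmZmZ3d3ZmZlVVZmZ3d2ZmZlVmeIiHdmZmZmZ3d3dmZmZnd3d4iHZmZmd3dmZ3d2Z3ZmZnd3d3d2Z4iHeJmHdmZ3iHZVZ4iIeId2Znd3eIh3d3h3iZmId3d4iGVFVomZmZh3Zmd3d4iIdmVWiYd4iId3dlVVVniZmamHZmd3d3eIhlRGiXZnmYdmZ3dmZmZ4iJmWZnd3d2Z4h1RGiHZnmYdmaIiHZmZmd4iGZnd3d2Z4h2VWeHZoiHZmaIiHdmVmd3eA=="/>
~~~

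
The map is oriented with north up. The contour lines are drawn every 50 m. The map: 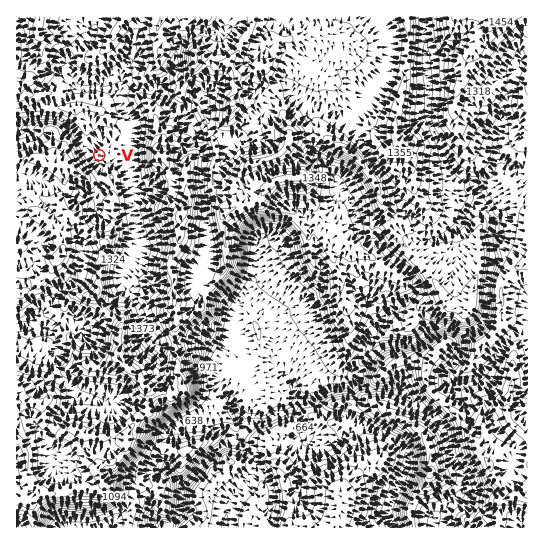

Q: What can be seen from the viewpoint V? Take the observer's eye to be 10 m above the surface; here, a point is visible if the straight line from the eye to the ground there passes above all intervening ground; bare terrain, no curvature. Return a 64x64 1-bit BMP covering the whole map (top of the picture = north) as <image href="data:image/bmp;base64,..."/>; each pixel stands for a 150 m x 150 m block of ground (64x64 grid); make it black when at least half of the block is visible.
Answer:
<image width="64" height="64" href="data:image/bmp;base64,Qk0+AgAAAAAAAD4AAAAoAAAAQAAAAEAAAAABAAEAAAAAAAACAAATCwAAEwsAAAIAAAAAAAAA////AAAAAAAAAAAAAAAAAAAAAAAAAAAAAAAAAAAAAAAAAAAAAAAAAAAAAAAAAAAAAAAAAAAAAAAAAAAAAAAAAAAAAAAAAAAAAAAAAAAAAAAAAAAAAAAAAAAAAAAAAAAAAAAAAAAAAAAAAAAAAAAAAAAAAAAAAAAAAAAAAAAAAAAAAAAAAAAAAAAAAAAAAAAAAAAAAAAAAAAAAAAAAAAAAAAAAAAAAAAAAAAAAAAAAAAAAAAAAAAAAAAAAAAAAAAAAAAAAAAAAAAAAAAAAAAAAAAAAAAAAAAAAAAAAAAAAAAAAAAAAAAAAAAAAAAAAAAAAAAAAAAAAAAAAAAAAAAAAAAAAAAAAAAAAAAAAAAAAAAAAAAAAAAAAAAAEAAAAAAAAAAQAAAAAAAAcBAAAAAAAAAwMAAAAAAAAABwAAAAAAAAAHgAAAAAAAAAeAAAAAAAABB8AAAAAAAAAPAAAAAAAABgoAAAAAAAAPGAAAAAAAAB8YAAAAAAAAHxwAAAAAAAA/HAAAAAAAAD4cAAAAAAAADxgAAAAAAAAfmAAAAAAAAH84AAAAAAAB2DgAAAAAAAYAMAAAAAAADgAAAAAAAAAOADAAAAAAAAAAPEAAAAAAAgAkZAAAAAABgARAAAAAAAGBPEAAAAAAAcH8AAAAAAABgPwAAAAAAAAAeAAAAAAAAABwMAAAAAAA=="/>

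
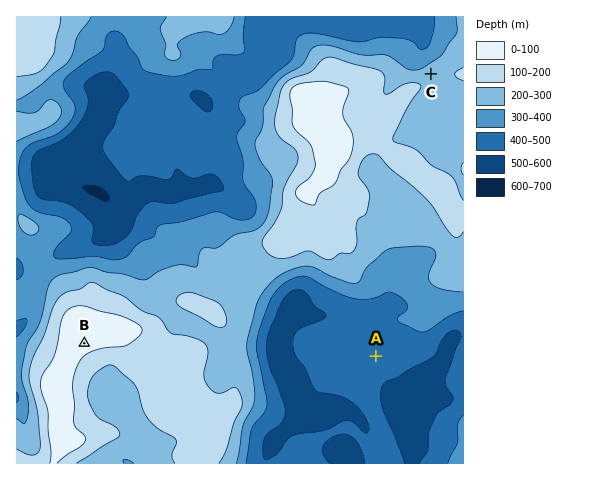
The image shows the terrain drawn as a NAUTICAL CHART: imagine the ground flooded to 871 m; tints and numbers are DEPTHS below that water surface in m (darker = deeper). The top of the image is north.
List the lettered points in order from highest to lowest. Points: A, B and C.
B C A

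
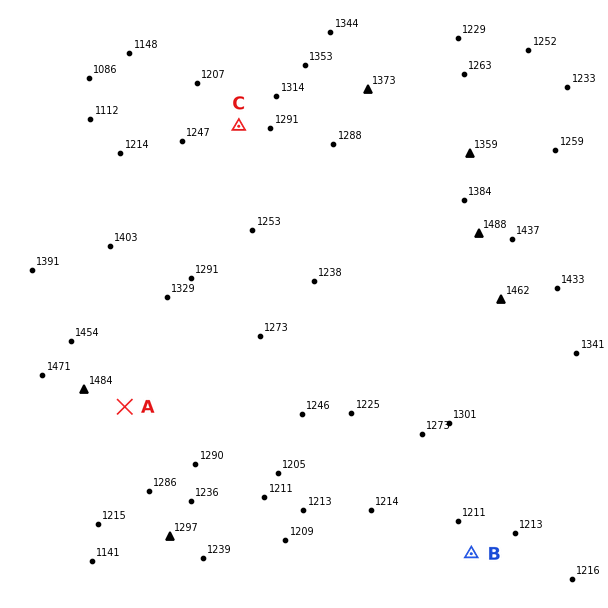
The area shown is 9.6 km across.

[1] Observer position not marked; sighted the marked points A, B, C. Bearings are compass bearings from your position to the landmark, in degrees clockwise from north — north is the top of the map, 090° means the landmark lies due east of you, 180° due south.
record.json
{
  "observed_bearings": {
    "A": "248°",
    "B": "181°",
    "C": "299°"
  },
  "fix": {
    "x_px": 478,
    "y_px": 262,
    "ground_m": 1450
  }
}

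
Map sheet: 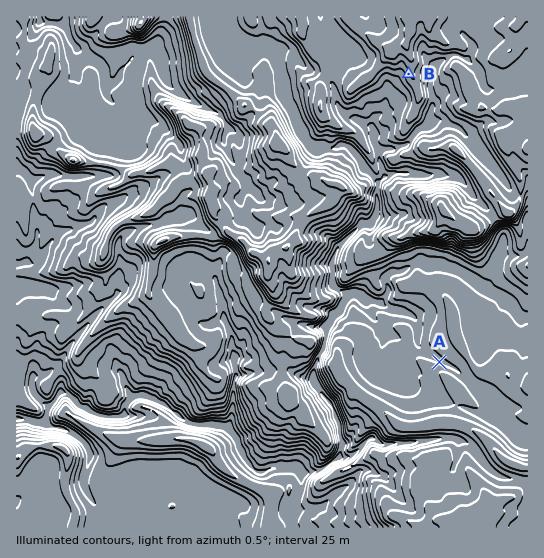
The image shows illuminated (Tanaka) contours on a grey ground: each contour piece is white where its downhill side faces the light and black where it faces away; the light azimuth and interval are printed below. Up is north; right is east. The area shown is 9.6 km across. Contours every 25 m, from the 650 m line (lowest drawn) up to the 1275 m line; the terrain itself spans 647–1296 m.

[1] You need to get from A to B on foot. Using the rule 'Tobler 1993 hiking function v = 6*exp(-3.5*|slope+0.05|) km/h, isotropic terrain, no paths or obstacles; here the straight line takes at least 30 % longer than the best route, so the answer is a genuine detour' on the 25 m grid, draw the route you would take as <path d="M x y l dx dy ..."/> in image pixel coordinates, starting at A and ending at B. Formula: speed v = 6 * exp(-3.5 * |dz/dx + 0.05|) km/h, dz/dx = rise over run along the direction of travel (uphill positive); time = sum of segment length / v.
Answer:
<path d="M439 362l-4-4-6-4-7-7-4-8 0-12-4-8-7-6-18-10-2-2 0-6-1-2 0-3-7-13 0-12 4-8 0-2-2-5 0-1-6-10 0-4 8-16 0-2-1-3 0-15-1-2 0-42 6-13 0-1 20-40 0-24 2-3"/>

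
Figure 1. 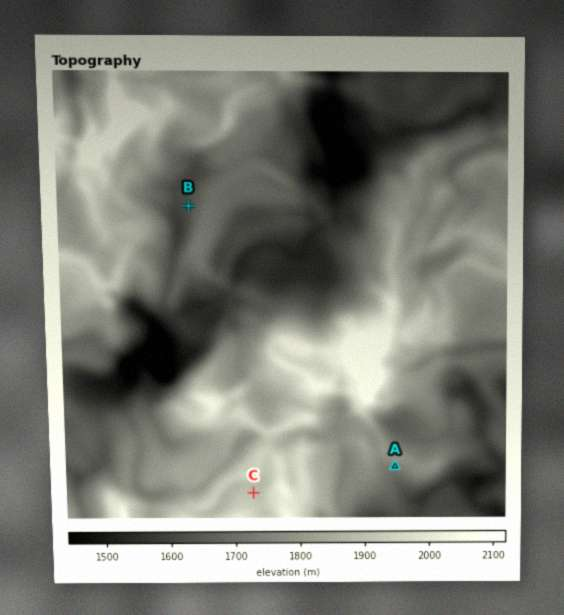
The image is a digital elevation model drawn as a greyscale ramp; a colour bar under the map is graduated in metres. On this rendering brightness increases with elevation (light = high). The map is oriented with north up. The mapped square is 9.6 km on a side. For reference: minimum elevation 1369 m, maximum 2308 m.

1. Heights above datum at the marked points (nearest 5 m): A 1760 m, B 1680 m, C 1890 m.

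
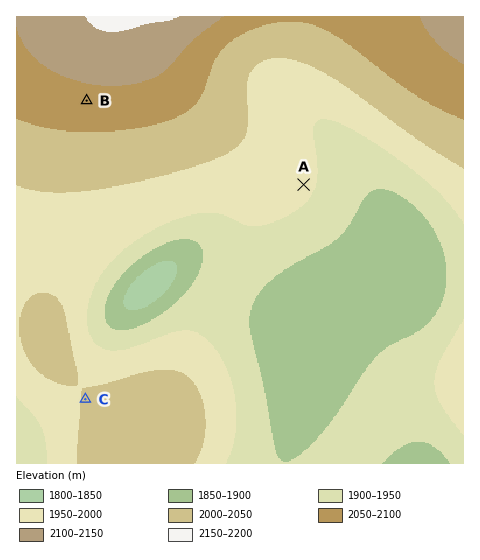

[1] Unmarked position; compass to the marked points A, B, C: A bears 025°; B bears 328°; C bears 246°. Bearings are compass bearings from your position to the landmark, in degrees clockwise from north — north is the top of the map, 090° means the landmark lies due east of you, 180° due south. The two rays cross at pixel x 233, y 334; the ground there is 1920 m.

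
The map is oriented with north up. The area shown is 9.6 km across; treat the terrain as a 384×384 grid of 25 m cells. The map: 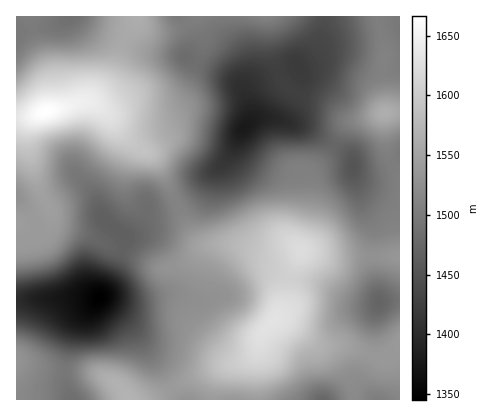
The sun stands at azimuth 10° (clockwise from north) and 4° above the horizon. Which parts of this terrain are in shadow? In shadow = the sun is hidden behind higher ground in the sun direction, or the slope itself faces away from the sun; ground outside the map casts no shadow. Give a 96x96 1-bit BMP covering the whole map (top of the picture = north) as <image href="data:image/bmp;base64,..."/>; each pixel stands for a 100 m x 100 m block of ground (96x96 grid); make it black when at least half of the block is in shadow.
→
<image width="96" height="96" href="data:image/bmp;base64,Qk2+BAAAAAAAAD4AAAAoAAAAYAAAAGAAAAABAAEAAAAAAIAEAAATCwAAEwsAAAIAAAAAAAAA////AAAAAAAAAPgAAAB///B+AAAAAPwAAAB///j/AAAAAPwAAAD///3/AAAAAPgAAAD/////AAAAAPAAAAD/////AAAAAAAAAAB////+AAAAAAAAAAAB//D+AAAAAAAAAAAAAAB8AAAAAAAAAAAAAAAAAAAAAAAAAAAAAAAAAAAAAAAAAAAAAAAAAAAAAAAAAAAAAAAAAAAAAAAAAAAAAAAAAAAAAAAAAAAAAAAAAAAAAAAAAAAAAAAAAAAAAAAAAAAAAAAAAAAAAAAAAAAAAAAAAAAAAAAAAAAAAAAAAAAAAAAAAAAAAAAAAAAAAAAAAAAAAAAAAAAeAAAAAAAAAAAAAAD/wBgAAAAAAAAAAAD/4H8AAAAAAAAAAAD/+P/+AAAAAAAAAAD/////AAAAAAAAAAD/////gAAAAAAAAAD/////wAAAAAAAAAD/////wAAAAAAAADj/////4AAAAAAAADz/////4AAAAAAAADz/////wAAAAAAAAHz/////gAAAAAAAADj////+AAAAAAAAABD////4AAAAAAAAAAD////gAAAAAAAAAAB///+AAAAAAAAAAAAB//4AAAAAAAAAAAAAH/gAAAAAAAAAAAAAB+AAAAAAAAAAAAAAAAAAAAAAAAAAAAAAAAAAAAAAAAAAAAAAAAAAAAAAAAAAAAAAAAAAAAAAAAAAAAAAAAAAAAAAAAAAAAAAAAAAAAAAAAAAAAAAAAEAAAAAAAAAAAAAAA//AAAAAAAAAAAAAB//wAAAAAAAAAAAAD//4AAAAAAAAAAAAD//4AAAAAAAAAAAAH//8AAAAAAAAAAAAP//8AAAAAAAAAAAAf//8AAAAAAAAAAAB///+AAAAAAAAACAP///+AAAAAAAAADA////+AAAAAAAAADD////+AAAAAAAAAD/////+AAAAAAAAAD/////+DwAAAAAAwD/////4HwAAAAAD4D/////AH4AAAAAD8D////wAHwAAAAAH8D////gAAAAAAAAH+D////AAAAAAAAAP/D///+AAAAAAAAAP/7///8AAAAAAAAAP/7///4AAAAAAAAAP/////4AAAAAAAAAH/9///wAAAAAAAAAB/8f//gAAAAAAAAAAP8B//AAAAAAAAAAAAAAAcAAAAAAAAAAAAAAAAAAAAAAAAAAAAAAAAAAAAAAAAAAAAAAAAAAAAAAAAAAAAAAAAAAAAAAAAAAAAAAAAAAAAAAAAAAAAAAAAAAAAAAAAAAAAAAAAAAAAAAAAAAAAAAAAAAAAAAAAAAAAAAAAAAAAAAAAAAAAAAAAAAAAAAAAAAAAAAAAAAAAAAAAAAAAAAAAAAAAAAeAAAAAAAAAAAAAAAfgAAAAAAAAAAAAAAf4AAAAAAAAAAAAAAf8AAAAAAAAAAAAAAf/AAAAAAAAAAAAAAf/AAAAAAAAAAAAAAf/gAAAAAAAAAAAAAf/gAAAAAAAAAAAAA//gAAAAAAAAAAAAA//gAAAAAAAAAAAAAf4AAAAAAAAAAAAAAPgAAAAAAAAAAAAAAAAAAAAA="/>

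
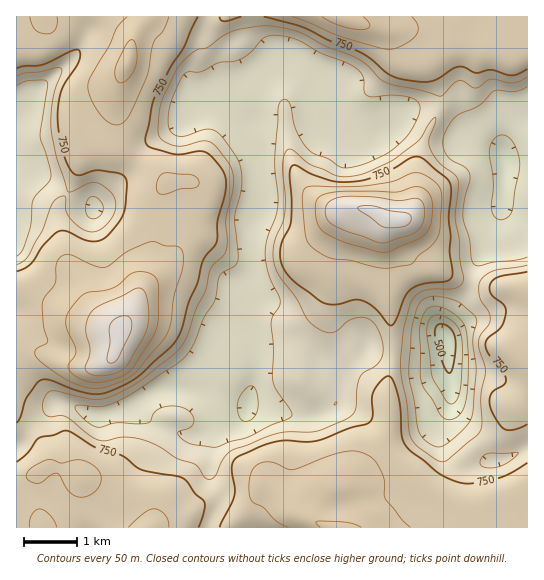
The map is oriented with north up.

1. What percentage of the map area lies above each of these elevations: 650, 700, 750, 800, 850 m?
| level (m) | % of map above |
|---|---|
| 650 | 75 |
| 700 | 60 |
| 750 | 47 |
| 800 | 17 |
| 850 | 6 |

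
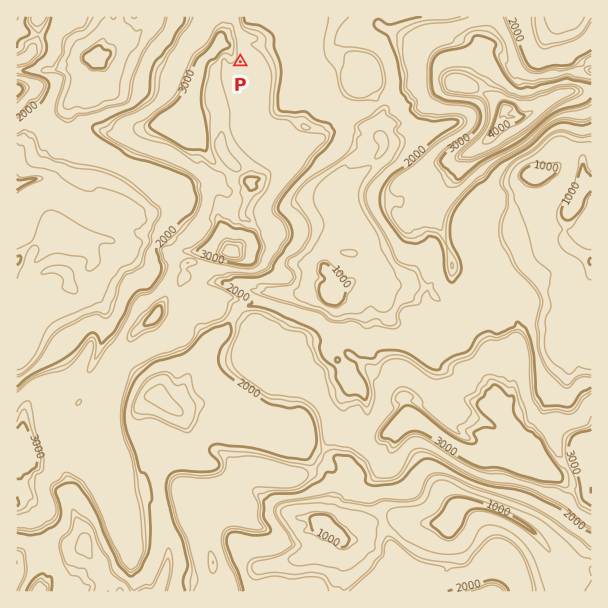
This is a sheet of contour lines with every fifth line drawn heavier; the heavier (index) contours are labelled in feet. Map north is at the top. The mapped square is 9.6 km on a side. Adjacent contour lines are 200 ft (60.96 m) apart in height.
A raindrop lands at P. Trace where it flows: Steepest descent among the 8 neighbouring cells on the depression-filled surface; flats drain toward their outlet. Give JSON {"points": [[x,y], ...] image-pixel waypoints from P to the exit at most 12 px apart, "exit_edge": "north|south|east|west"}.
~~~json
{"points": [[240, 62], [252, 53], [264, 47], [276, 47], [288, 47], [300, 47], [312, 47], [324, 47], [329, 38], [333, 26], [342, 17]], "exit_edge": "north"}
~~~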